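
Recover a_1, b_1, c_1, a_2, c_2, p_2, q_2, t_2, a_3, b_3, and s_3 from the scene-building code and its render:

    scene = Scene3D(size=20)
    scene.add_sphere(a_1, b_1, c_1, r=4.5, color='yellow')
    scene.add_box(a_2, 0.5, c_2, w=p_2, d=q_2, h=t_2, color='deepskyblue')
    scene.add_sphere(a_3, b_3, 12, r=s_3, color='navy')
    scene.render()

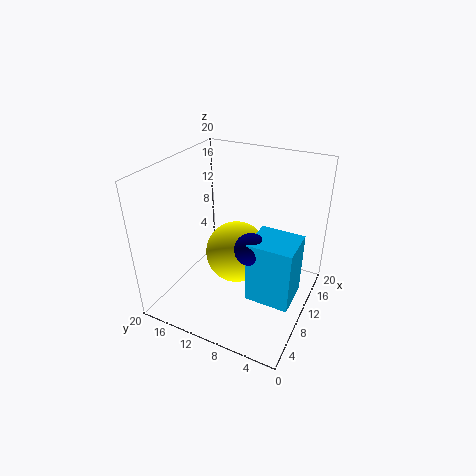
a_1 = 11.5; b_1 = 11; c_1 = 6.5; a_2 = 4; c_2 = 5.5; p_2 = 5; q_2 = 5.5; t_2 = 8; a_3 = 5.5; b_3 = 6; s_3 = 2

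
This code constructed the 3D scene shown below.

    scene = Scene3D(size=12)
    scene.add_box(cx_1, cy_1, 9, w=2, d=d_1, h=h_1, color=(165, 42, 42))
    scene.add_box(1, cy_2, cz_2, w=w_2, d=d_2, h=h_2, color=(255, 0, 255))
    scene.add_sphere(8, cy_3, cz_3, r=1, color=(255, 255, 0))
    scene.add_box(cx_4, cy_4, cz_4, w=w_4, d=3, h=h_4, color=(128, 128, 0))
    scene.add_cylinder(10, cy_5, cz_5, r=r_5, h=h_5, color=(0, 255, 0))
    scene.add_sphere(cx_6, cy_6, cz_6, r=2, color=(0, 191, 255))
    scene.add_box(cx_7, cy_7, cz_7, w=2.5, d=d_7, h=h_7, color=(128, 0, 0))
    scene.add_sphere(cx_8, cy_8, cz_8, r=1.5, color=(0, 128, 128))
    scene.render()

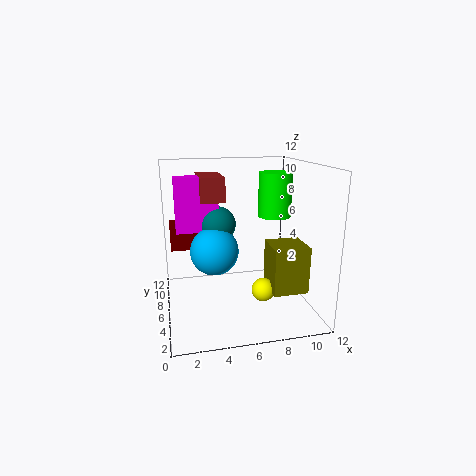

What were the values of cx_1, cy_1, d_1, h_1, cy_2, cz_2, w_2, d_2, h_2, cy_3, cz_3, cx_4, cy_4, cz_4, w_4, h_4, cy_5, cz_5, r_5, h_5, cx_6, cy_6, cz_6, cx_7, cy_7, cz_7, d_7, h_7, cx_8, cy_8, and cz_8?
cx_1 = 3
cy_1 = 6
d_1 = 4
h_1 = 2
cy_2 = 6.5
cz_2 = 6.5
w_2 = 3.5
d_2 = 1.5
h_2 = 4.5
cy_3 = 5
cz_3 = 1.5
cx_4 = 8.5
cy_4 = 3.5
cz_4 = 1.5
w_4 = 3
h_4 = 4
cy_5 = 8.5
cz_5 = 7
r_5 = 1.5
h_5 = 4
cx_6 = 4
cy_6 = 6
cz_6 = 5
cx_7 = 0.5
cy_7 = 8
cz_7 = 4.5
d_7 = 3
h_7 = 2
cx_8 = 4.5
cy_8 = 7
cz_8 = 7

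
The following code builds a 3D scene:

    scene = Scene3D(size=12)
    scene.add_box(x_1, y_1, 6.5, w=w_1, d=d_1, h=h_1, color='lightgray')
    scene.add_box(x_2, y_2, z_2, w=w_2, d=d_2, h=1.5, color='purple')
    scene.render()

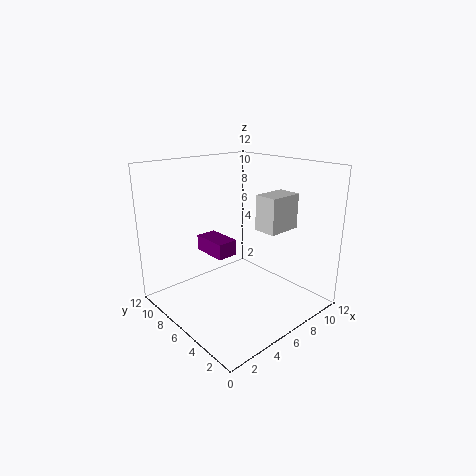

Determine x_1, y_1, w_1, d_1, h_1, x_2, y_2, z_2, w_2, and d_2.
x_1 = 7.5; y_1 = 3.5; w_1 = 3; d_1 = 2; h_1 = 3; x_2 = 6; y_2 = 8.5; z_2 = 3; w_2 = 2; d_2 = 3.5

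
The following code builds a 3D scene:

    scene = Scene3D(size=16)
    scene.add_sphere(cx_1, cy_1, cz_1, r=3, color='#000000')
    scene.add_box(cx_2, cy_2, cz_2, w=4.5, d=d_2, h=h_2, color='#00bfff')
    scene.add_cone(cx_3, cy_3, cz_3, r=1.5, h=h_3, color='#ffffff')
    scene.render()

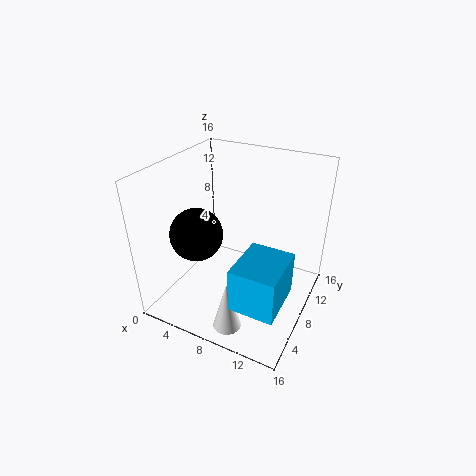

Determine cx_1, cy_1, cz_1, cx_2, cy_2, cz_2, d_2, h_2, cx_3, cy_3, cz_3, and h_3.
cx_1 = 3.5
cy_1 = 6.5
cz_1 = 8
cx_2 = 10.5
cy_2 = 1
cz_2 = 4.5
d_2 = 5.5
h_2 = 4.5
cx_3 = 9.5
cy_3 = 2.5
cz_3 = 0.5
h_3 = 5.5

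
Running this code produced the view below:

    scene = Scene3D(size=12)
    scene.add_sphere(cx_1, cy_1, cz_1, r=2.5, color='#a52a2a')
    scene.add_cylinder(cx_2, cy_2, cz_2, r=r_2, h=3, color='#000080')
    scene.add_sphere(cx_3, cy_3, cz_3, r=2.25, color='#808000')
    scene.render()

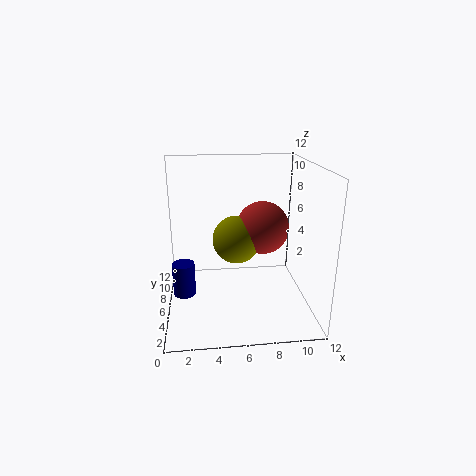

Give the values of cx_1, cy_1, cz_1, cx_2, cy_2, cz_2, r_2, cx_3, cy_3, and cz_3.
cx_1 = 8.75
cy_1 = 9.5
cz_1 = 5.5
cx_2 = 1.25
cy_2 = 7.25
cz_2 = 0.25
r_2 = 1
cx_3 = 6.25
cy_3 = 9.25
cz_3 = 4.5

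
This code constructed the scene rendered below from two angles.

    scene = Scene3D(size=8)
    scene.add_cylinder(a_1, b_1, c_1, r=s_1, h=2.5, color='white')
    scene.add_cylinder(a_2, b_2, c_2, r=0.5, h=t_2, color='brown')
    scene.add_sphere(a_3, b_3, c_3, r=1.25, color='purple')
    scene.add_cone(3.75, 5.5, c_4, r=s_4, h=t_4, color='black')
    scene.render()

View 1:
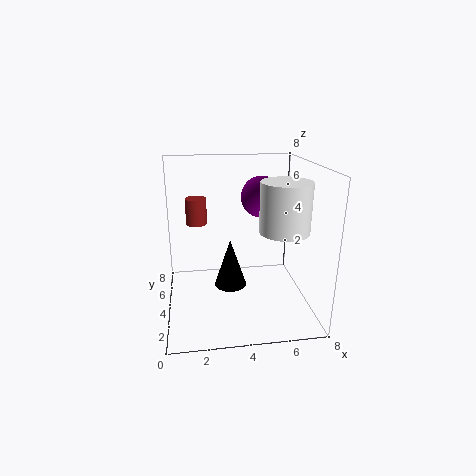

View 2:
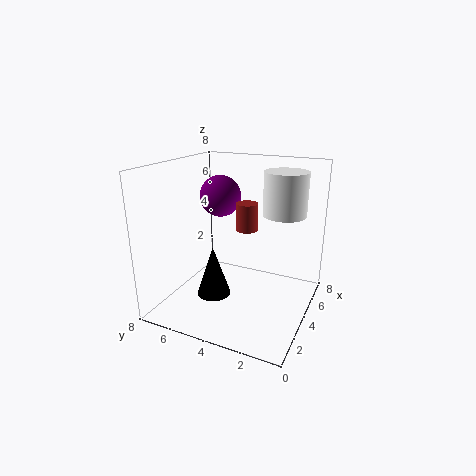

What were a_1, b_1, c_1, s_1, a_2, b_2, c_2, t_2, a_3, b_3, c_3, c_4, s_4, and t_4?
a_1 = 6; b_1 = 2; c_1 = 5; s_1 = 1.25; a_2 = 1.75; b_2 = 2.5; c_2 = 5.5; t_2 = 1.25; a_3 = 5.75; b_3 = 6; c_3 = 5.75; c_4 = 0.25; s_4 = 1; t_4 = 3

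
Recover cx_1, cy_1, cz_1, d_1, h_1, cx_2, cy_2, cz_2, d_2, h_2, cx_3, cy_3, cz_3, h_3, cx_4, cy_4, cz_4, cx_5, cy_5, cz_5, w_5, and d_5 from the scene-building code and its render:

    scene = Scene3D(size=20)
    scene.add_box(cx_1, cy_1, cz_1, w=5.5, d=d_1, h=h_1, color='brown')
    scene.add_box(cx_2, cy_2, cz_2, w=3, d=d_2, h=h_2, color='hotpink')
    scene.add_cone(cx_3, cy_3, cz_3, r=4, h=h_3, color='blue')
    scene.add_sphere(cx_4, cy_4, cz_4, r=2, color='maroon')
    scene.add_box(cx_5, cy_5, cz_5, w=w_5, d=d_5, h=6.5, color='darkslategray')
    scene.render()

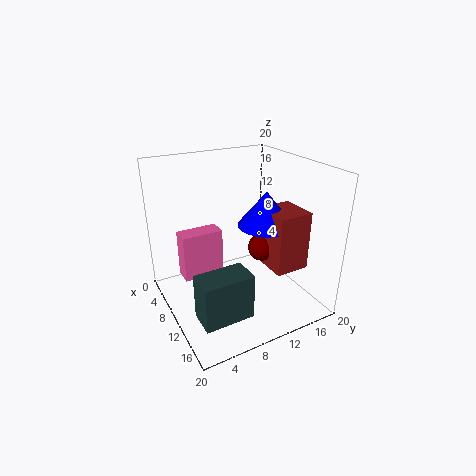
cx_1 = 9
cy_1 = 14
cz_1 = 5
d_1 = 5
h_1 = 8.5
cx_2 = 1
cy_2 = 4
cz_2 = 1
d_2 = 6.5
h_2 = 7.5
cx_3 = 10
cy_3 = 14.5
cz_3 = 11
h_3 = 5
cx_4 = 10
cy_4 = 14
cz_4 = 7.5
cx_5 = 11.5
cy_5 = 2.5
cz_5 = 0.5
w_5 = 4
d_5 = 7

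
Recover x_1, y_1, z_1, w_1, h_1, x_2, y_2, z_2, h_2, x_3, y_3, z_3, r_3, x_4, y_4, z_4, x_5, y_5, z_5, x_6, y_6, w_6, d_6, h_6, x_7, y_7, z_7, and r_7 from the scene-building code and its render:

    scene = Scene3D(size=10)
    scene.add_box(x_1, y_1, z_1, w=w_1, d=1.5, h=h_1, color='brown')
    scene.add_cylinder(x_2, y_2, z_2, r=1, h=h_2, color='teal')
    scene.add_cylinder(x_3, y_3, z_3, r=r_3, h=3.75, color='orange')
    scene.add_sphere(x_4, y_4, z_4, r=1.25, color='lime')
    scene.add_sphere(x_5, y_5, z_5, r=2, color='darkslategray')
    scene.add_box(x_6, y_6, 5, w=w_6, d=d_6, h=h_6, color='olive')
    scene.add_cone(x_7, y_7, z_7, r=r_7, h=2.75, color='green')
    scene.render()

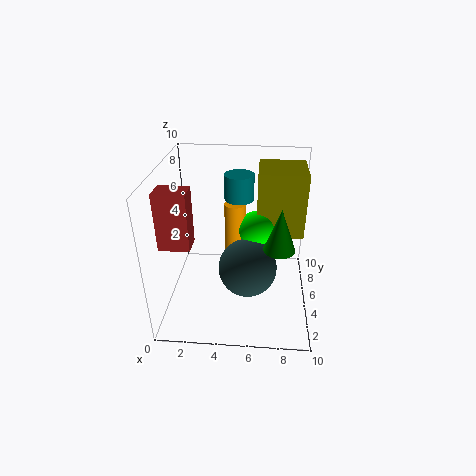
x_1 = 0.25, y_1 = 2.25, z_1 = 5.5, w_1 = 2, h_1 = 3.75, x_2 = 5, y_2 = 6, z_2 = 7.5, h_2 = 1.75, x_3 = 4.75, y_3 = 5.75, z_3 = 3.5, r_3 = 0.75, x_4 = 6.25, y_4 = 5.5, z_4 = 5.5, x_5 = 5.75, y_5 = 4, z_5 = 3.25, x_6 = 6.25, y_6 = 5.25, w_6 = 3.25, d_6 = 3.25, h_6 = 4.5, x_7 = 7.75, y_7 = 3, z_7 = 5.5, r_7 = 1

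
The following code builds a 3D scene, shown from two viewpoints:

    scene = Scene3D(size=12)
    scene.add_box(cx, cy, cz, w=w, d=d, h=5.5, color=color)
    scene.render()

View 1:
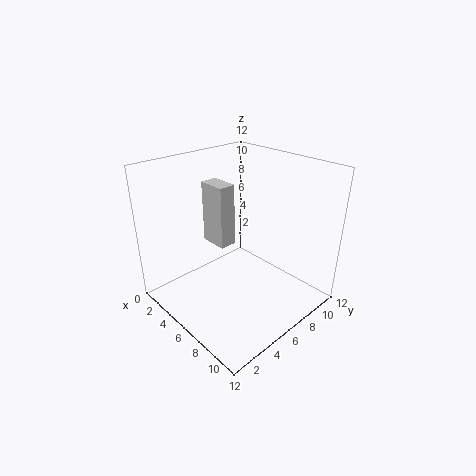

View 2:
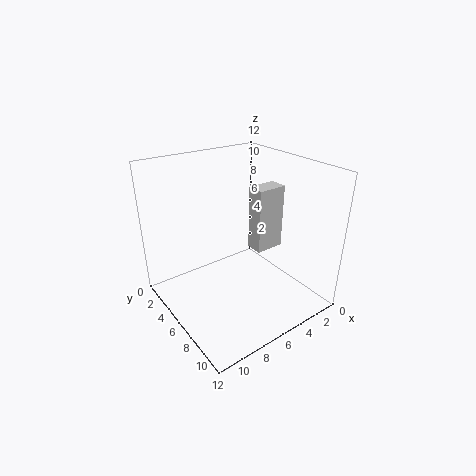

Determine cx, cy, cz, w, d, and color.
cx = 2; cy = 5.5; cz = 4.5; w = 2.5; d = 1.5; color = 'lightgray'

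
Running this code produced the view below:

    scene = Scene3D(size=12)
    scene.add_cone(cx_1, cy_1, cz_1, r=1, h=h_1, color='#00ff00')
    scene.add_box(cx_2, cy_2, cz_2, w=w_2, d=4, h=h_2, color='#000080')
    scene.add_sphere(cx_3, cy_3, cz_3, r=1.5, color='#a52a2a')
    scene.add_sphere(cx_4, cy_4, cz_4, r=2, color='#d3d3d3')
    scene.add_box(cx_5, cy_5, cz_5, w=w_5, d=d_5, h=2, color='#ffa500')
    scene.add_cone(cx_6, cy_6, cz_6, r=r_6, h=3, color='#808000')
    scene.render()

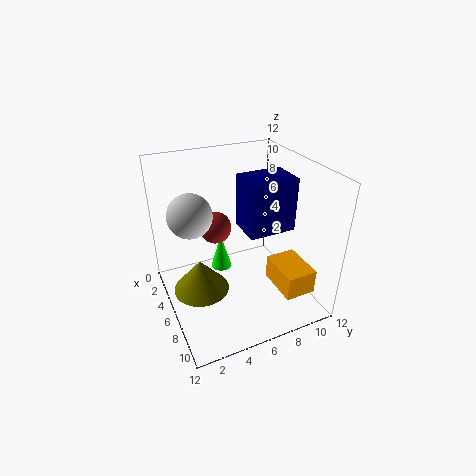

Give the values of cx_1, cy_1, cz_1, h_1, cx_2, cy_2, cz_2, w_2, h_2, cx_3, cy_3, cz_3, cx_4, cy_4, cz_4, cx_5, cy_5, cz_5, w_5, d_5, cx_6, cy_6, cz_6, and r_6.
cx_1 = 2
cy_1 = 6
cz_1 = 0.5
h_1 = 3.5
cx_2 = 4.5
cy_2 = 6.5
cz_2 = 6.5
w_2 = 3
h_2 = 4.5
cx_3 = 2
cy_3 = 5.5
cz_3 = 5
cx_4 = 2.5
cy_4 = 3
cz_4 = 7
cx_5 = 7.5
cy_5 = 8
cz_5 = 2.5
w_5 = 3.5
d_5 = 2.5
cx_6 = 4.5
cy_6 = 3
cz_6 = 0.5
r_6 = 2.5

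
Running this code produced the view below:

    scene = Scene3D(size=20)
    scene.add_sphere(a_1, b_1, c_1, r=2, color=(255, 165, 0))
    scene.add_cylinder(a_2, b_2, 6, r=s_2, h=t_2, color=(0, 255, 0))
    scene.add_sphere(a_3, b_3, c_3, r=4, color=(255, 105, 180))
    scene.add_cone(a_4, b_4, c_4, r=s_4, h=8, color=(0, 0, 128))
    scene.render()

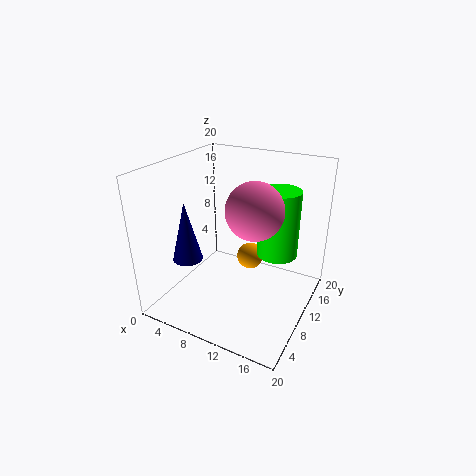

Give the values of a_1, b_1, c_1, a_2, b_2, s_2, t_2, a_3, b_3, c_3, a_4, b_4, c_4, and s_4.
a_1 = 10, b_1 = 14, c_1 = 5, a_2 = 14, b_2 = 15, s_2 = 3, t_2 = 10, a_3 = 12, b_3 = 11, c_3 = 14, a_4 = 5, b_4 = 5, c_4 = 8, s_4 = 2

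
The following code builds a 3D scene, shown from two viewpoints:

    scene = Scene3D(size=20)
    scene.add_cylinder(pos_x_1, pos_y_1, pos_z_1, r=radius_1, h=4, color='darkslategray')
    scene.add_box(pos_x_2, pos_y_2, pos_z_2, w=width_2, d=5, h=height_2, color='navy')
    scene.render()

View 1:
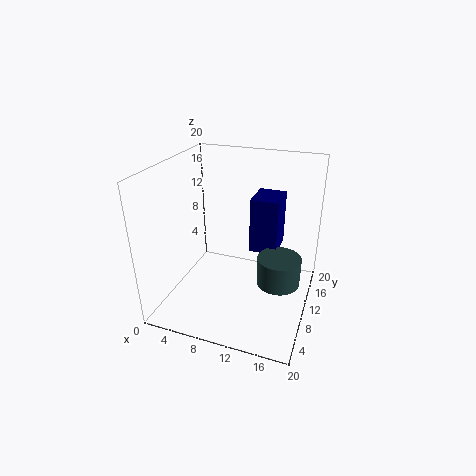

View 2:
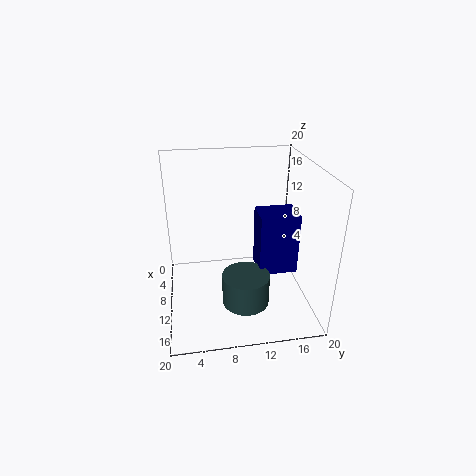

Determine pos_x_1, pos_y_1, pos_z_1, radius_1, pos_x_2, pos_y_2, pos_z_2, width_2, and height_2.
pos_x_1 = 16, pos_y_1 = 10, pos_z_1 = 4, radius_1 = 3, pos_x_2 = 11, pos_y_2 = 12, pos_z_2 = 7, width_2 = 4, height_2 = 8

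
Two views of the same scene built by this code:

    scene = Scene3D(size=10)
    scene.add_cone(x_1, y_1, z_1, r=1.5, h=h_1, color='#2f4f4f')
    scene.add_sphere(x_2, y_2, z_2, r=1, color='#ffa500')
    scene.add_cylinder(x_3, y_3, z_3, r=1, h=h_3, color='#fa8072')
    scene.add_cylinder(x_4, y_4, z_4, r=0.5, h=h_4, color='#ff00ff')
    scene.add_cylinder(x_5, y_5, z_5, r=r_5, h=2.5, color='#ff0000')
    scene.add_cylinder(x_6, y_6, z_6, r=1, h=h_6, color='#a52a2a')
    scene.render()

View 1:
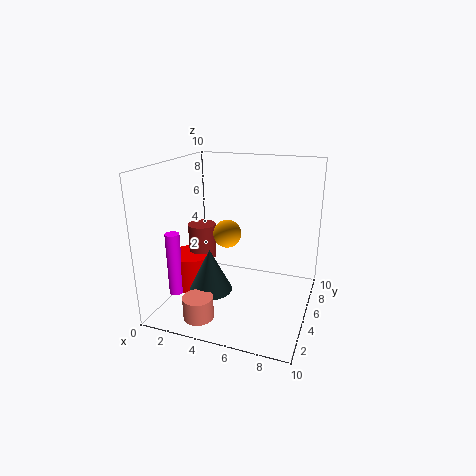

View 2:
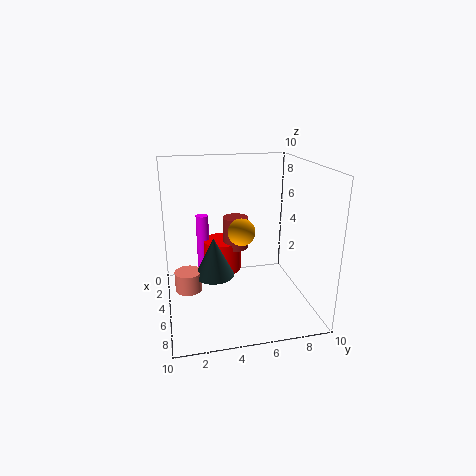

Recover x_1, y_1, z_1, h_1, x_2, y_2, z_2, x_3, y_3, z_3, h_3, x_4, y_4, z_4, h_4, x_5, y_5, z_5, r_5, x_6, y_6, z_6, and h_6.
x_1 = 3.5, y_1 = 3.5, z_1 = 1.5, h_1 = 3, x_2 = 4, y_2 = 5.5, z_2 = 5, x_3 = 3.5, y_3 = 1.5, z_3 = 0.5, h_3 = 1.5, x_4 = 1, y_4 = 3, z_4 = 1, h_4 = 4.5, x_5 = 1.5, y_5 = 4.5, z_5 = 1, r_5 = 1.5, x_6 = 2, y_6 = 5.5, z_6 = 3, h_6 = 2.5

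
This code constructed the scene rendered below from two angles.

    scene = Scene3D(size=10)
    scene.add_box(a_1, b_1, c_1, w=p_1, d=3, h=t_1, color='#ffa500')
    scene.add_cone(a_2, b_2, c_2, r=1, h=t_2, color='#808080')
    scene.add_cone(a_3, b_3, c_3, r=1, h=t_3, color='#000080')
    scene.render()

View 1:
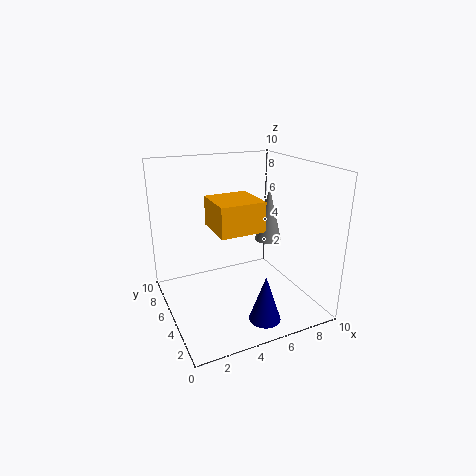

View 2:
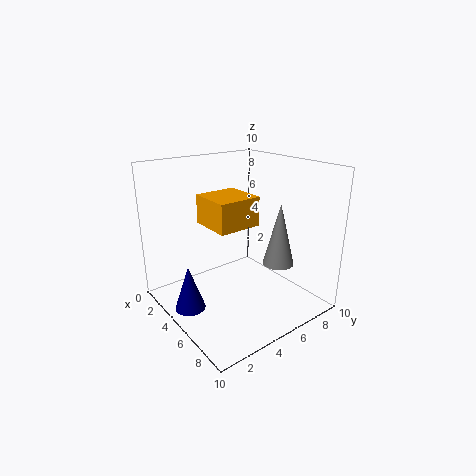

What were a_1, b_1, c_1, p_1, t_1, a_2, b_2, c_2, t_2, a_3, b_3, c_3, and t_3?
a_1 = 3
b_1 = 3
c_1 = 6
p_1 = 3
t_1 = 2
a_2 = 8
b_2 = 6
c_2 = 4
t_2 = 4
a_3 = 5
b_3 = 1
c_3 = 1
t_3 = 3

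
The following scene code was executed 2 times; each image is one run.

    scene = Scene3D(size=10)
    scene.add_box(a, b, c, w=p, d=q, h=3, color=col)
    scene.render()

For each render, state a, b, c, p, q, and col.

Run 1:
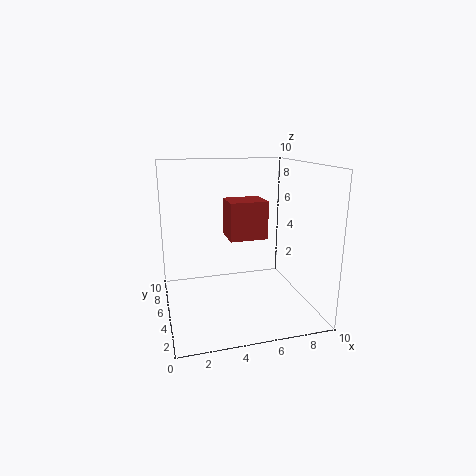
a = 5, b = 7, c = 4, p = 3, q = 2.5, col = 'brown'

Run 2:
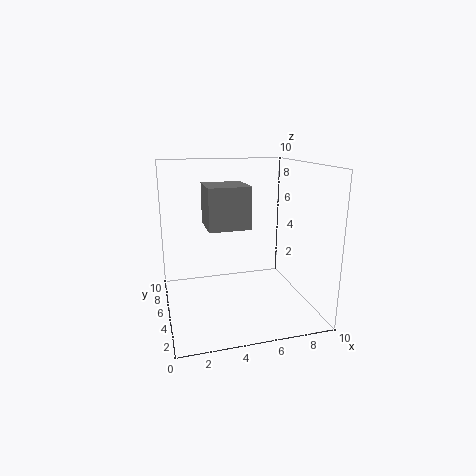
a = 3, b = 5, c = 5.5, p = 3, q = 3, col = 'gray'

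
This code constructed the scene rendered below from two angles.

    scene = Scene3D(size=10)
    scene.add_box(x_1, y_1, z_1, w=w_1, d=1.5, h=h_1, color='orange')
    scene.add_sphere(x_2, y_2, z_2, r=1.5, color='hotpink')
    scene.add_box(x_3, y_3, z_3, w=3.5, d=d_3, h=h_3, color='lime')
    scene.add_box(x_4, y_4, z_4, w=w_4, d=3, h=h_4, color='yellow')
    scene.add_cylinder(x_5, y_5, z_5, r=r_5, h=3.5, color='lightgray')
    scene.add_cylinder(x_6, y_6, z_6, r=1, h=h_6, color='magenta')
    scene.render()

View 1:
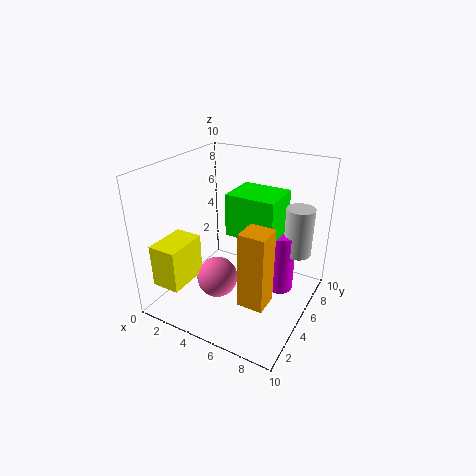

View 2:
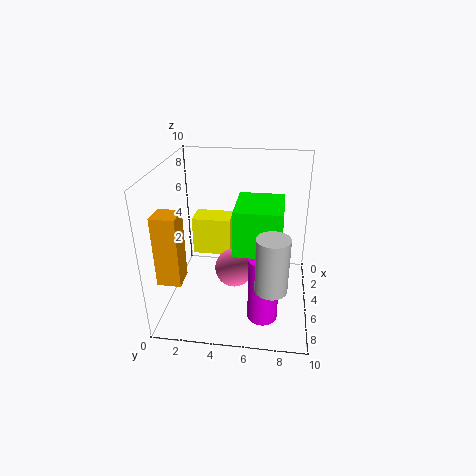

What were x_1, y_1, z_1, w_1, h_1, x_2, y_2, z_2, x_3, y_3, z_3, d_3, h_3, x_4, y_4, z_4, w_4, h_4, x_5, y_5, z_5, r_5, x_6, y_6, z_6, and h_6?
x_1 = 7.5, y_1 = 0.5, z_1 = 3.5, w_1 = 1.5, h_1 = 4.5, x_2 = 3.5, y_2 = 4.5, z_2 = 1.5, x_3 = 4, y_3 = 5, z_3 = 5, d_3 = 3, h_3 = 3, x_4 = 0.5, y_4 = 1, z_4 = 2, w_4 = 2, h_4 = 3, x_5 = 8.5, y_5 = 7.5, z_5 = 3.5, r_5 = 1, x_6 = 7.5, y_6 = 7, z_6 = 0.5, h_6 = 4.5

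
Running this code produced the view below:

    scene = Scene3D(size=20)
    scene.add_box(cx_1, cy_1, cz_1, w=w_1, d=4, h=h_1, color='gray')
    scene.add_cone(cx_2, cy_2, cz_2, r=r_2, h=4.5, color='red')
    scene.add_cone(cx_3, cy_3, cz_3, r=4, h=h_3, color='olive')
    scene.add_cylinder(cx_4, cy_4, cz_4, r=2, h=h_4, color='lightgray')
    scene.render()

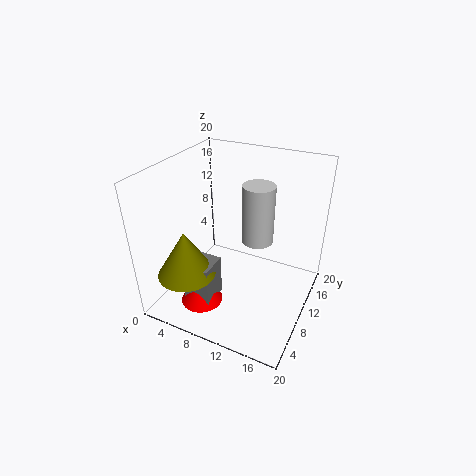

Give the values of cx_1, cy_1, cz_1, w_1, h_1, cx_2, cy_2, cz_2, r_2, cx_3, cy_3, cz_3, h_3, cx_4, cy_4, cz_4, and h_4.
cx_1 = 4; cy_1 = 4.5; cz_1 = 1; w_1 = 4; h_1 = 6; cx_2 = 6; cy_2 = 6; cz_2 = 0.5; r_2 = 3; cx_3 = 4.5; cy_3 = 5; cz_3 = 5.5; h_3 = 6.5; cx_4 = 13.5; cy_4 = 8.5; cz_4 = 11.5; h_4 = 7.5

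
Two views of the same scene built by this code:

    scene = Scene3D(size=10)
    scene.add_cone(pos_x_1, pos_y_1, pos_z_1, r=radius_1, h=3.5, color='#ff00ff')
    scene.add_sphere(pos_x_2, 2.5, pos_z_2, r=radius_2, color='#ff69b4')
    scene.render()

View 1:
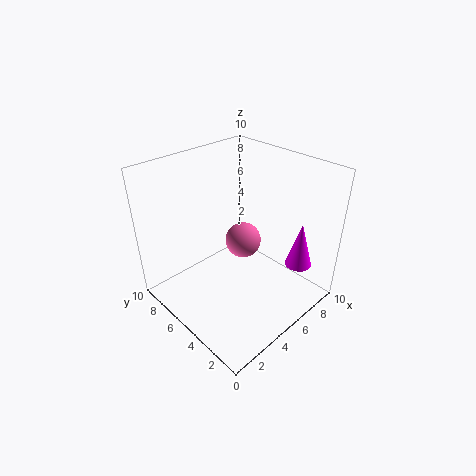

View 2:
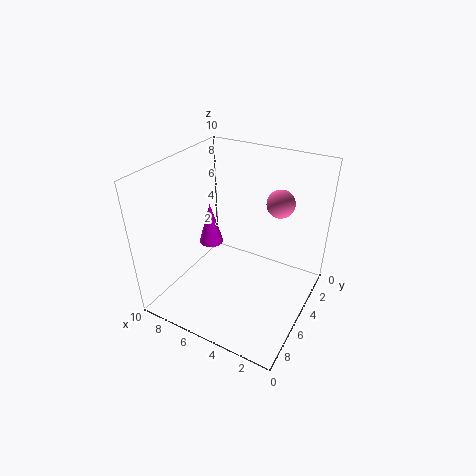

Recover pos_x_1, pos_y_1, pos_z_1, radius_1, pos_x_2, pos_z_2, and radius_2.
pos_x_1 = 9
pos_y_1 = 2.5
pos_z_1 = 2
radius_1 = 1
pos_x_2 = 3
pos_z_2 = 7
radius_2 = 1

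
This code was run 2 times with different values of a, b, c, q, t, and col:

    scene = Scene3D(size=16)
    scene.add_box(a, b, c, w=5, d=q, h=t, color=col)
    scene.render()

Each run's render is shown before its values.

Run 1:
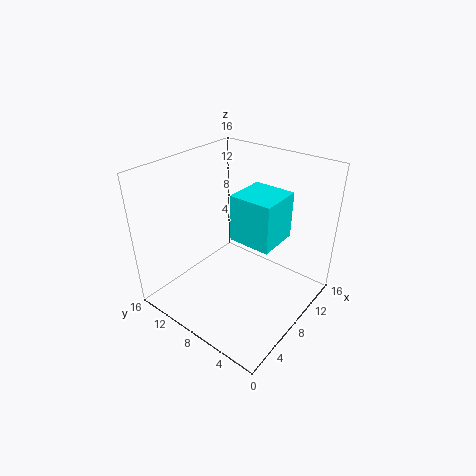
a = 8.5; b = 4.5; c = 7; q = 5; t = 5.5; col = 'cyan'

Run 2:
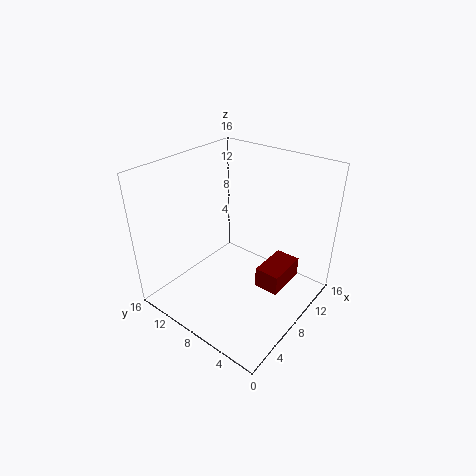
a = 9.5; b = 3.5; c = 1; q = 3; t = 2.5; col = 'maroon'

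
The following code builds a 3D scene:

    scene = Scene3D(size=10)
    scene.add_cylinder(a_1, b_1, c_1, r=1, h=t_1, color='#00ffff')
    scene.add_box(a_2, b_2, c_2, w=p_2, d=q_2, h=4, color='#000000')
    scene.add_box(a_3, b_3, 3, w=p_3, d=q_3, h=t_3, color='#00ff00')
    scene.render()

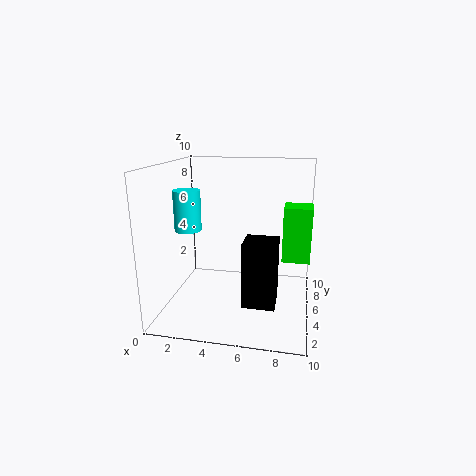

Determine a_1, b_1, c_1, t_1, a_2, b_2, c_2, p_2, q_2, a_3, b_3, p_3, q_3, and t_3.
a_1 = 1, b_1 = 6, c_1 = 5, t_1 = 3, a_2 = 6, b_2 = 1, c_2 = 2, p_2 = 2, q_2 = 2, a_3 = 8, b_3 = 6, p_3 = 2, q_3 = 2, t_3 = 4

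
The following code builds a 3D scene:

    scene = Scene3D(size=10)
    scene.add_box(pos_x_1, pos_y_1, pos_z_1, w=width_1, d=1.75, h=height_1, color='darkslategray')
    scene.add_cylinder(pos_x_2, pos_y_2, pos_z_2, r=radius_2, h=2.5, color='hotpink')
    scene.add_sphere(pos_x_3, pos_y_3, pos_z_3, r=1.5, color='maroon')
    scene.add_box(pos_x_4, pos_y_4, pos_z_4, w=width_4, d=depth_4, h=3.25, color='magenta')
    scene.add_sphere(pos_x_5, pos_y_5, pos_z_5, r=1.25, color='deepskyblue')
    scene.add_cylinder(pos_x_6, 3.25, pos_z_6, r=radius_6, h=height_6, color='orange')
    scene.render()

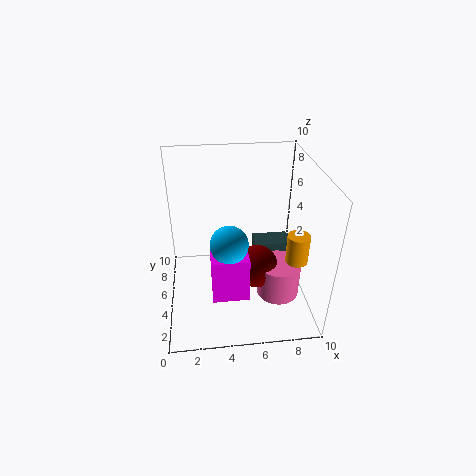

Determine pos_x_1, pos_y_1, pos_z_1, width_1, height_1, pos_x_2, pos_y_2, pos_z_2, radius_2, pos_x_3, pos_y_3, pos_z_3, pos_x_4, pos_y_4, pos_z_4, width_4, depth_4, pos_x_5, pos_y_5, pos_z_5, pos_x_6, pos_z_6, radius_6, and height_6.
pos_x_1 = 6.75
pos_y_1 = 7.5
pos_z_1 = 1
width_1 = 3
height_1 = 1.5
pos_x_2 = 7.75
pos_y_2 = 3.75
pos_z_2 = 1
radius_2 = 1.5
pos_x_3 = 6.25
pos_y_3 = 4.25
pos_z_3 = 3
pos_x_4 = 3
pos_y_4 = 2.5
pos_z_4 = 1.5
width_4 = 2.5
depth_4 = 1.75
pos_x_5 = 4.25
pos_y_5 = 3.5
pos_z_5 = 5.5
pos_x_6 = 8.75
pos_z_6 = 4
radius_6 = 0.75
height_6 = 2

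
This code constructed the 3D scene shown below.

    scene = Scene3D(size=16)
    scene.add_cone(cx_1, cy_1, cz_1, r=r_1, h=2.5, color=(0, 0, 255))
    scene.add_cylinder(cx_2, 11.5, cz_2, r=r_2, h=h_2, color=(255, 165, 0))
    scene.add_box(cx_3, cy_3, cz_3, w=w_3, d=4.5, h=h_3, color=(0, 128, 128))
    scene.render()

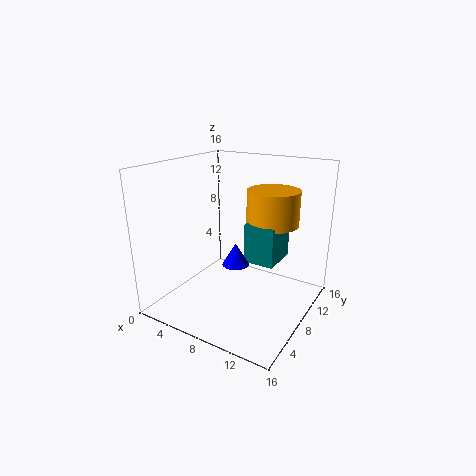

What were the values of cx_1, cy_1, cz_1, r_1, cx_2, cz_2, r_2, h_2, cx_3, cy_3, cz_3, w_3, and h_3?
cx_1 = 8; cy_1 = 7.5; cz_1 = 5; r_1 = 1.5; cx_2 = 10.5; cz_2 = 9; r_2 = 3; h_2 = 4; cx_3 = 8.5; cy_3 = 8.5; cz_3 = 5; w_3 = 3.5; h_3 = 4.5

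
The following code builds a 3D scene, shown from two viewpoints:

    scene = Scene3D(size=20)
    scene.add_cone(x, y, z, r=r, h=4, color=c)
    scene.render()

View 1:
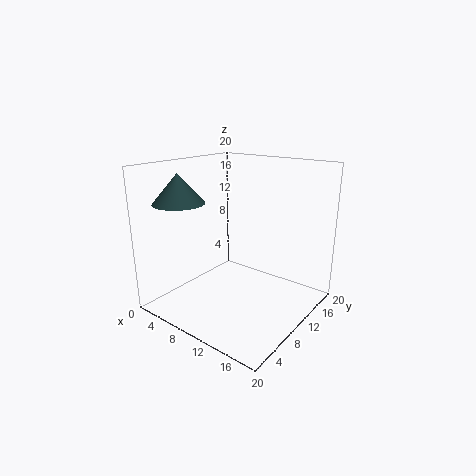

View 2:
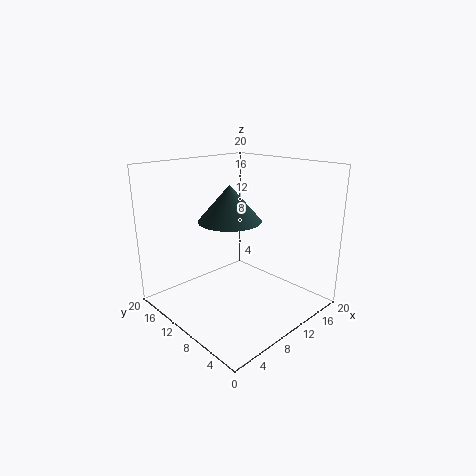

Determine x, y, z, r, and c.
x = 4
y = 5
z = 15
r = 3.5
c = 'darkslategray'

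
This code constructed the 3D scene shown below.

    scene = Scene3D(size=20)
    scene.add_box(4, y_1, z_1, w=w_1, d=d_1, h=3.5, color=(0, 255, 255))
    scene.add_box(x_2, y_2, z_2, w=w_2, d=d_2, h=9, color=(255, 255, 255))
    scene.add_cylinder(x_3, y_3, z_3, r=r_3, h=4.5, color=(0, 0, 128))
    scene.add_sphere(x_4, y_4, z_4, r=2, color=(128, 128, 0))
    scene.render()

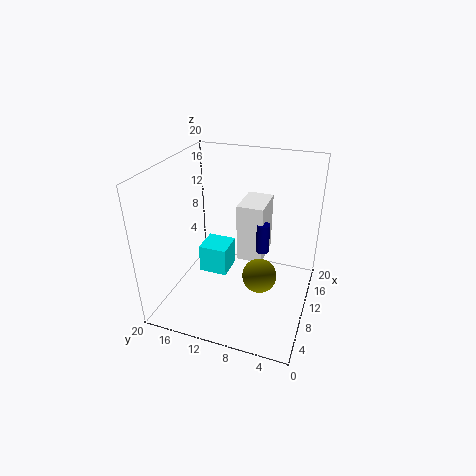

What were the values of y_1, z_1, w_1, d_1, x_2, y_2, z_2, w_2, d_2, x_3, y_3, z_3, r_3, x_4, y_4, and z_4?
y_1 = 9.5
z_1 = 8
w_1 = 3.5
d_1 = 3.5
x_2 = 13.5
y_2 = 7.5
z_2 = 4
w_2 = 6
d_2 = 4
x_3 = 14
y_3 = 7.5
z_3 = 6
r_3 = 1
x_4 = 3.5
y_4 = 5
z_4 = 9.5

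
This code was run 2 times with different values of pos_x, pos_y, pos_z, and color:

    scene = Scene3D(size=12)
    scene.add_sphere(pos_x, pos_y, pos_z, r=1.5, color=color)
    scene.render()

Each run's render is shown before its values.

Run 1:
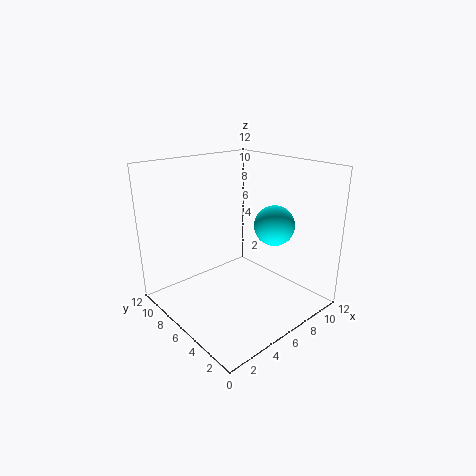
pos_x = 6.5; pos_y = 2.5; pos_z = 8; color = 'cyan'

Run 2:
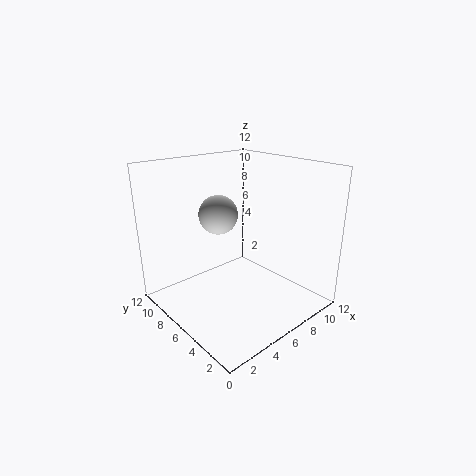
pos_x = 4; pos_y = 6; pos_z = 8.5; color = 'lightgray'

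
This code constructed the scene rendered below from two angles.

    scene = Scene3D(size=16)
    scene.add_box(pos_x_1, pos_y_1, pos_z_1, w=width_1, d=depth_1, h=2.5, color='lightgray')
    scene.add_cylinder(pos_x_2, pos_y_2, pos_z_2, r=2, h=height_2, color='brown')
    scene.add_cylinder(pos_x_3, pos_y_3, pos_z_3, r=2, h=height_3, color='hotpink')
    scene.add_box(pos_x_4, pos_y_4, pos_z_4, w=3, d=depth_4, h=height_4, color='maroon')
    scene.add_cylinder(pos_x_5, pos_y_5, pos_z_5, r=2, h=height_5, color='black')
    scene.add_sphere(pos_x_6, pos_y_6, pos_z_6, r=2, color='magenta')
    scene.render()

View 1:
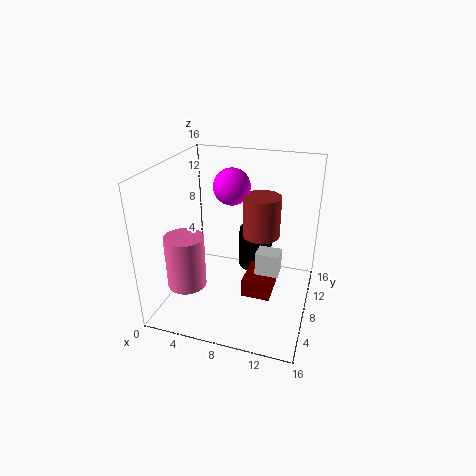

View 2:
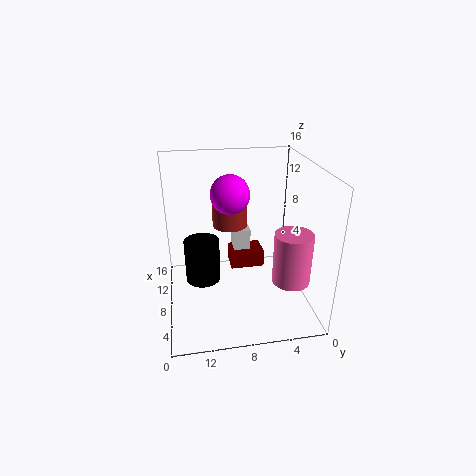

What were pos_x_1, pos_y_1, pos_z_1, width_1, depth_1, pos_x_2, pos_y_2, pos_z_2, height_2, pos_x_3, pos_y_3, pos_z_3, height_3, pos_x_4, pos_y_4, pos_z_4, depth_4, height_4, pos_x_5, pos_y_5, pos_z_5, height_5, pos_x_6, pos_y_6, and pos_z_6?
pos_x_1 = 10.5; pos_y_1 = 6; pos_z_1 = 5; width_1 = 2.5; depth_1 = 2; pos_x_2 = 10.5; pos_y_2 = 8.5; pos_z_2 = 8.5; height_2 = 4.5; pos_x_3 = 4; pos_y_3 = 3; pos_z_3 = 4.5; height_3 = 5.5; pos_x_4 = 9.5; pos_y_4 = 4.5; pos_z_4 = 3; depth_4 = 4; height_4 = 2; pos_x_5 = 9; pos_y_5 = 12; pos_z_5 = 2.5; height_5 = 5; pos_x_6 = 7; pos_y_6 = 9; pos_z_6 = 13.5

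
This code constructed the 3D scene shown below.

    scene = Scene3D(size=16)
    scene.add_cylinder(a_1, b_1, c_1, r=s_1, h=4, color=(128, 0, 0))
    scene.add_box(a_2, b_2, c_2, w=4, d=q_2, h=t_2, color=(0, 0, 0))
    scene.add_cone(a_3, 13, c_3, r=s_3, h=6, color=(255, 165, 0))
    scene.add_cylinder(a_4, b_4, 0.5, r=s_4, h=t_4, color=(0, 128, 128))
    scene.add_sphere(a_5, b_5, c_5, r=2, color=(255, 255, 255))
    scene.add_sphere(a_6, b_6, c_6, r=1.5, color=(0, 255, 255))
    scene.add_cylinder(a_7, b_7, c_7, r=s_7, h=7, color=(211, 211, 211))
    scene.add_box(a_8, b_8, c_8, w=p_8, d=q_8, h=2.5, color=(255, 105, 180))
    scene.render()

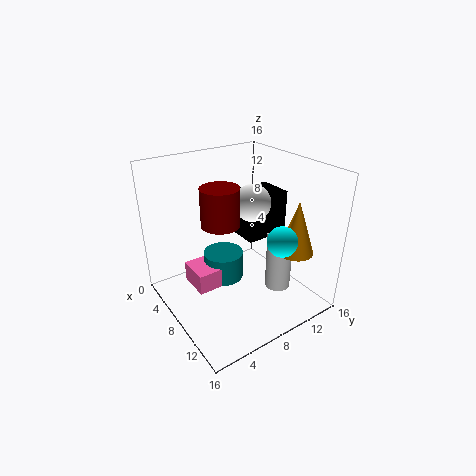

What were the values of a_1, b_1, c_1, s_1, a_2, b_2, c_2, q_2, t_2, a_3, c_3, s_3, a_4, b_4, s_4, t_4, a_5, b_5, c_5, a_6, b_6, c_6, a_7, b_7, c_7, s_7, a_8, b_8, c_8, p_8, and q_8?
a_1 = 8.5
b_1 = 5.5
c_1 = 10.5
s_1 = 2
a_2 = 5
b_2 = 9
c_2 = 7.5
q_2 = 5
t_2 = 5
a_3 = 12
c_3 = 6.5
s_3 = 2
a_4 = 4
b_4 = 8.5
s_4 = 2.5
t_4 = 3.5
a_5 = 8.5
b_5 = 9.5
c_5 = 12
a_6 = 14
b_6 = 9
c_6 = 10
a_7 = 10
b_7 = 12.5
c_7 = 1
s_7 = 1.5
a_8 = 2
b_8 = 4
c_8 = 0.5
p_8 = 4
q_8 = 5.5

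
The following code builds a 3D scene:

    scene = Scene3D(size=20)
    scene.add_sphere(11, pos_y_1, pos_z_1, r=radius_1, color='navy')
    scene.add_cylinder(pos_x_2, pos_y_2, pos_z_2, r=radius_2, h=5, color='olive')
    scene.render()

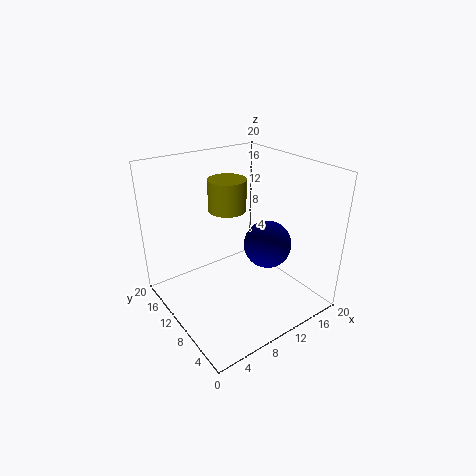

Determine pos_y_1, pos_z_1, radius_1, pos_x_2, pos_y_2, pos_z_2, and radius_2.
pos_y_1 = 5, pos_z_1 = 11, radius_1 = 3, pos_x_2 = 13, pos_y_2 = 17, pos_z_2 = 11, radius_2 = 3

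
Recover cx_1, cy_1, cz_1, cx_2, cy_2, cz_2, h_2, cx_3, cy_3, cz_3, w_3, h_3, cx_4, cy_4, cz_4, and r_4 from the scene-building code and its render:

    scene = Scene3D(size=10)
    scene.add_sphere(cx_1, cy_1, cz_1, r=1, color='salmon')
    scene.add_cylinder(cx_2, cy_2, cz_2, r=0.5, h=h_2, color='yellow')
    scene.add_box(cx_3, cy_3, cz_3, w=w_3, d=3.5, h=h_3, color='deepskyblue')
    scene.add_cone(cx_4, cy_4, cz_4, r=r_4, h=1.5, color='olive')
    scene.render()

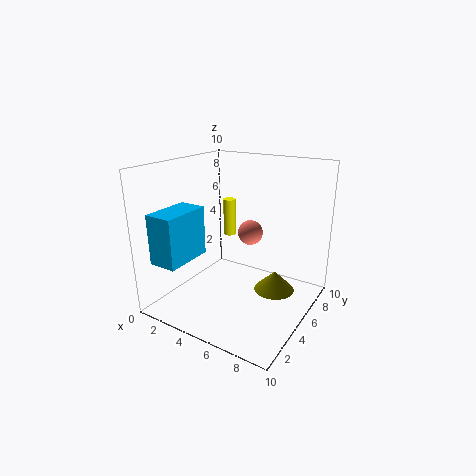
cx_1 = 4; cy_1 = 8.5; cz_1 = 4; cx_2 = 2; cy_2 = 8.5; cz_2 = 3.5; h_2 = 3; cx_3 = 0.5; cy_3 = 1; cz_3 = 3.5; w_3 = 2; h_3 = 3.5; cx_4 = 7; cy_4 = 7; cz_4 = 0.5; r_4 = 1.5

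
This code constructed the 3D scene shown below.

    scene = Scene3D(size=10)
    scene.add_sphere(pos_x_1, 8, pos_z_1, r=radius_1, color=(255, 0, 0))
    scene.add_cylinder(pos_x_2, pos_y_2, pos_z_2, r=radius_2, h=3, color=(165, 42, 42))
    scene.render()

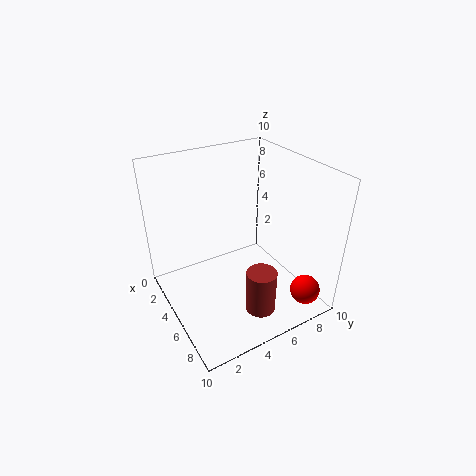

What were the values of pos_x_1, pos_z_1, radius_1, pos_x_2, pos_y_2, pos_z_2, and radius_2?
pos_x_1 = 9
pos_z_1 = 2
radius_1 = 1
pos_x_2 = 8
pos_y_2 = 5
pos_z_2 = 1
radius_2 = 1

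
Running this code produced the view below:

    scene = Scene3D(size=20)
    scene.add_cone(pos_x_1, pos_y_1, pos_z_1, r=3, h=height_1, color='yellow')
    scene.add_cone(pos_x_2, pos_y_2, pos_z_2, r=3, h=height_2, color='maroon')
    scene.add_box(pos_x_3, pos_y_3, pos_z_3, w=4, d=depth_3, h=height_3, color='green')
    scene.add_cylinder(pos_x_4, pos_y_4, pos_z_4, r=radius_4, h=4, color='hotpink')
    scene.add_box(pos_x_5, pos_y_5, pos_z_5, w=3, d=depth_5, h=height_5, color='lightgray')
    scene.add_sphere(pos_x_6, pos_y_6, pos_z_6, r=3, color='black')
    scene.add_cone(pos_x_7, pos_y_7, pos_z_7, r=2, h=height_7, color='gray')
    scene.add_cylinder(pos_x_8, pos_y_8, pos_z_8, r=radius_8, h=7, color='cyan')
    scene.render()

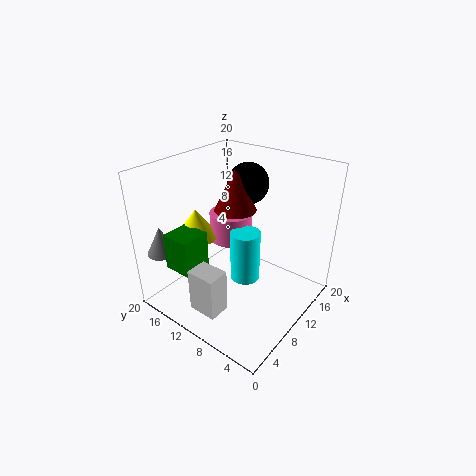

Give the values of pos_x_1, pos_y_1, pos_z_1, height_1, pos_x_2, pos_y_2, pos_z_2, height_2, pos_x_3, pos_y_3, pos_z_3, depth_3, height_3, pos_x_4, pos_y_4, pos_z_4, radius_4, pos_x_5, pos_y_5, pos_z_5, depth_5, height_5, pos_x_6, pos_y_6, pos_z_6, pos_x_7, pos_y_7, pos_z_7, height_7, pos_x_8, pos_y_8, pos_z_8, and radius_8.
pos_x_1 = 7, pos_y_1 = 15, pos_z_1 = 10, height_1 = 4, pos_x_2 = 12, pos_y_2 = 12, pos_z_2 = 13, height_2 = 6, pos_x_3 = 2, pos_y_3 = 12, pos_z_3 = 7, depth_3 = 4, height_3 = 5, pos_x_4 = 11, pos_y_4 = 12, pos_z_4 = 9, radius_4 = 3, pos_x_5 = 2, pos_y_5 = 8, pos_z_5 = 2, depth_5 = 4, height_5 = 6, pos_x_6 = 15, pos_y_6 = 12, pos_z_6 = 16, pos_x_7 = 3, pos_y_7 = 18, pos_z_7 = 8, height_7 = 4, pos_x_8 = 9, pos_y_8 = 8, pos_z_8 = 5, radius_8 = 2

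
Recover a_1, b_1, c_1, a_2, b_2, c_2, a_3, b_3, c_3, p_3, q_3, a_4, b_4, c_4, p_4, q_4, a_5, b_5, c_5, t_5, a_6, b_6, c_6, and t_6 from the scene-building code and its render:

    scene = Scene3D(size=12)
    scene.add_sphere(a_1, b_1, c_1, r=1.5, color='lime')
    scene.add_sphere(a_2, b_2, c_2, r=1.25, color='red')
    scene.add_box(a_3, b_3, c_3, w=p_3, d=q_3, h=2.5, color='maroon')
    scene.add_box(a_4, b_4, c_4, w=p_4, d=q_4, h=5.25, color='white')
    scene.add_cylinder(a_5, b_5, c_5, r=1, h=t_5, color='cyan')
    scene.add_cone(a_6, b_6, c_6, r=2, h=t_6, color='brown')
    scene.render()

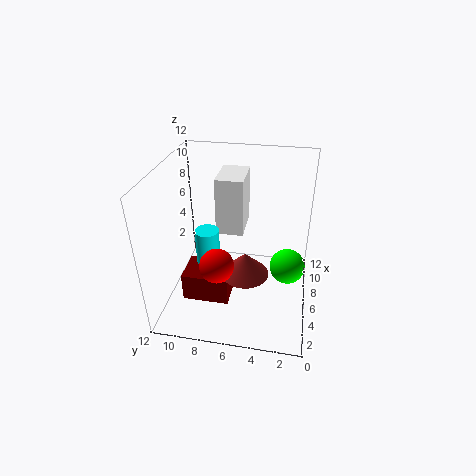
a_1 = 6.5; b_1 = 1.75; c_1 = 3.25; a_2 = 1.75; b_2 = 6.75; c_2 = 6.25; a_3 = 3.75; b_3 = 6.5; c_3 = 0.5; p_3 = 3; q_3 = 4; a_4 = 8.25; b_4 = 6; c_4 = 4.75; p_4 = 3.75; q_4 = 2.5; a_5 = 5.5; b_5 = 8.5; c_5 = 3.75; t_5 = 3; a_6 = 5.25; b_6 = 5.25; c_6 = 3; t_6 = 2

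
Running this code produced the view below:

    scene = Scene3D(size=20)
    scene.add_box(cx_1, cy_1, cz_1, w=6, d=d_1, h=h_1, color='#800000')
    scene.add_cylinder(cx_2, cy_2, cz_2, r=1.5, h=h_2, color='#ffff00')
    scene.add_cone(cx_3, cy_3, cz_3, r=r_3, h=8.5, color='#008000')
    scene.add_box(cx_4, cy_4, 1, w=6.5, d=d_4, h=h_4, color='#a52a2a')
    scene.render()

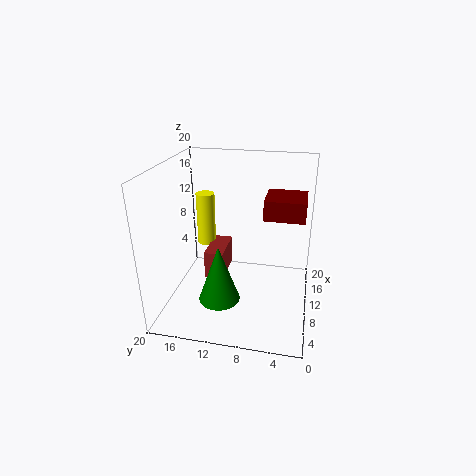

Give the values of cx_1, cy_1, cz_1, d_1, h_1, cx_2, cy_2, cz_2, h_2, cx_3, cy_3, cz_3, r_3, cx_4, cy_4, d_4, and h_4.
cx_1 = 13
cy_1 = 1
cz_1 = 11.5
d_1 = 6
h_1 = 3
cx_2 = 17.5
cy_2 = 17
cz_2 = 5
h_2 = 8.5
cx_3 = 8.5
cy_3 = 12.5
cz_3 = 0.5
r_3 = 3
cx_4 = 12.5
cy_4 = 13
d_4 = 3
h_4 = 4.5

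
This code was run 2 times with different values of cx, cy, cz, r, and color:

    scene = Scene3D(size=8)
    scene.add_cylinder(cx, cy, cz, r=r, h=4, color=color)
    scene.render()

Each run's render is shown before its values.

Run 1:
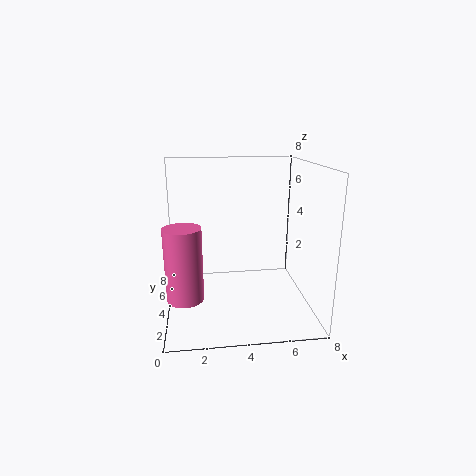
cx = 1
cy = 3
cz = 1
r = 1
color = 'hotpink'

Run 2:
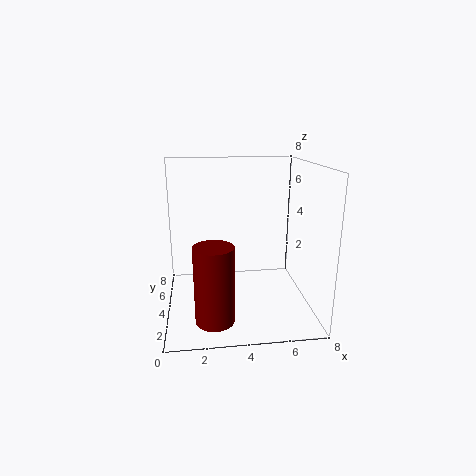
cx = 2.5
cy = 1.5
cz = 0.5
r = 1
color = 'maroon'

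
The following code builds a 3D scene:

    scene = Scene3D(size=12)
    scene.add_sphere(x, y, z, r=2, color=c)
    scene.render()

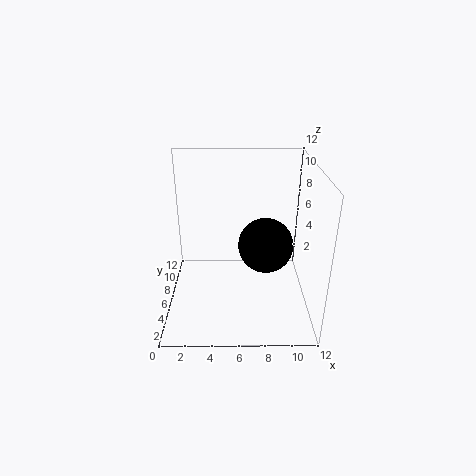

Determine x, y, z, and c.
x = 8, y = 3, z = 7, c = 'black'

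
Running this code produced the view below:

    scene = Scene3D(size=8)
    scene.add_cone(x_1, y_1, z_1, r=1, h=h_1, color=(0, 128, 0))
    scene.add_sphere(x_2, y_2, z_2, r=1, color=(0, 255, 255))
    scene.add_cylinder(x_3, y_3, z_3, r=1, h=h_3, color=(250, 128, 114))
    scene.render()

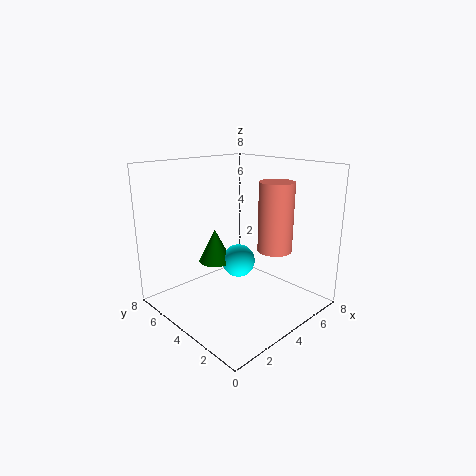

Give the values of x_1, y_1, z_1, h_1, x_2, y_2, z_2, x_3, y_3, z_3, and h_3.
x_1 = 4; y_1 = 6; z_1 = 2; h_1 = 2; x_2 = 5; y_2 = 5; z_2 = 2; x_3 = 6; y_3 = 3; z_3 = 3; h_3 = 4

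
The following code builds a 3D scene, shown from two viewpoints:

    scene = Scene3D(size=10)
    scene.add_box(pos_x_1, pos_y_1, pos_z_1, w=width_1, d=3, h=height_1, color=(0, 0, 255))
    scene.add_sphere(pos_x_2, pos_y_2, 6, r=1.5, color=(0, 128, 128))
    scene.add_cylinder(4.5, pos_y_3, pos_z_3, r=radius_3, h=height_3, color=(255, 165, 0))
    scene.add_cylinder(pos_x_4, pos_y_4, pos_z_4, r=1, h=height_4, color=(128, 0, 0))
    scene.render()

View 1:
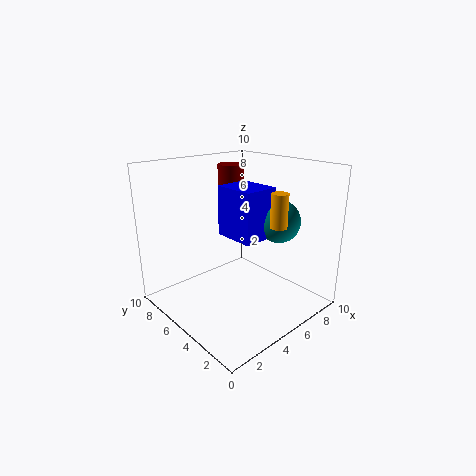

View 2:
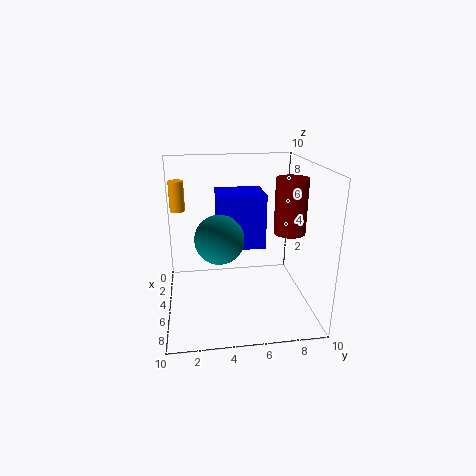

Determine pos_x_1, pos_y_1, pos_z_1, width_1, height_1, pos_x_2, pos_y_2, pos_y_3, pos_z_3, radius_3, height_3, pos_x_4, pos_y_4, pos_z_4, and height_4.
pos_x_1 = 4.5, pos_y_1 = 3.5, pos_z_1 = 5, width_1 = 2.5, height_1 = 3.5, pos_x_2 = 7.5, pos_y_2 = 3.5, pos_y_3 = 1, pos_z_3 = 7, radius_3 = 0.5, height_3 = 2, pos_x_4 = 7, pos_y_4 = 8, pos_z_4 = 6, height_4 = 3.5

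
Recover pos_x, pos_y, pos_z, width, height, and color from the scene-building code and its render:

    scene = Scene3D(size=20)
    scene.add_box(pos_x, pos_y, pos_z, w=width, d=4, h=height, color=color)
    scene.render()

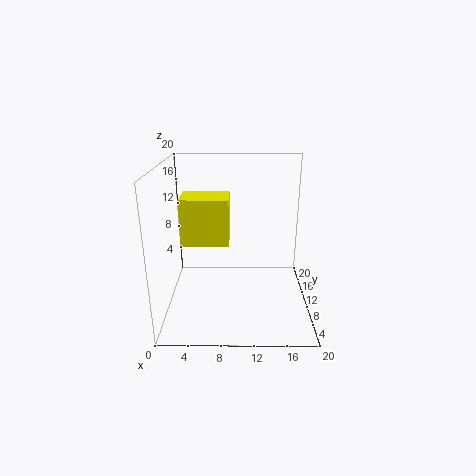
pos_x = 3.5; pos_y = 2.5; pos_z = 12; width = 5.5; height = 5.5; color = 'yellow'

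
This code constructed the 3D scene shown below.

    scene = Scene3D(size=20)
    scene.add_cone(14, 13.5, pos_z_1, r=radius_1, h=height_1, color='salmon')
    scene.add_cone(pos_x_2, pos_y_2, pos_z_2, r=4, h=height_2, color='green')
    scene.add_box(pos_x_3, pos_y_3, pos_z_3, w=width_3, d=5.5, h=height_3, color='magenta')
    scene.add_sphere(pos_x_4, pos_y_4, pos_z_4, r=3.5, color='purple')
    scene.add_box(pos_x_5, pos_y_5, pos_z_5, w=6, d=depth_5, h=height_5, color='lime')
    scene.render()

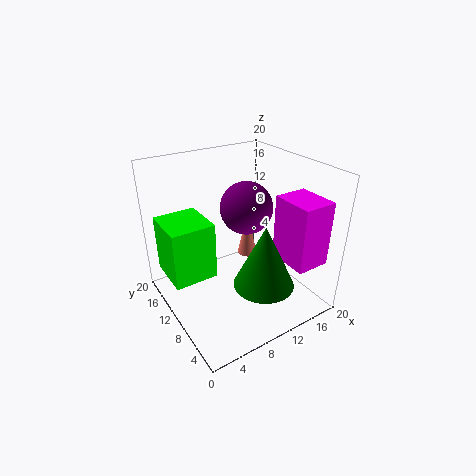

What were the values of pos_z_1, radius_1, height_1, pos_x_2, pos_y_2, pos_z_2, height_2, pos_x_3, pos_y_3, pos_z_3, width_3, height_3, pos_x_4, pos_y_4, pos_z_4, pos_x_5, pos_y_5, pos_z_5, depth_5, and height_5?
pos_z_1 = 4.5, radius_1 = 1.5, height_1 = 7, pos_x_2 = 10.5, pos_y_2 = 4.5, pos_z_2 = 5.5, height_2 = 8.5, pos_x_3 = 13, pos_y_3 = 0.5, pos_z_3 = 8.5, width_3 = 4.5, height_3 = 8.5, pos_x_4 = 11, pos_y_4 = 9.5, pos_z_4 = 14.5, pos_x_5 = 0.5, pos_y_5 = 10, pos_z_5 = 5, depth_5 = 6.5, height_5 = 8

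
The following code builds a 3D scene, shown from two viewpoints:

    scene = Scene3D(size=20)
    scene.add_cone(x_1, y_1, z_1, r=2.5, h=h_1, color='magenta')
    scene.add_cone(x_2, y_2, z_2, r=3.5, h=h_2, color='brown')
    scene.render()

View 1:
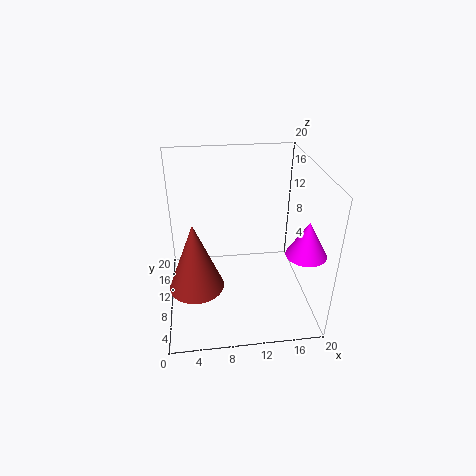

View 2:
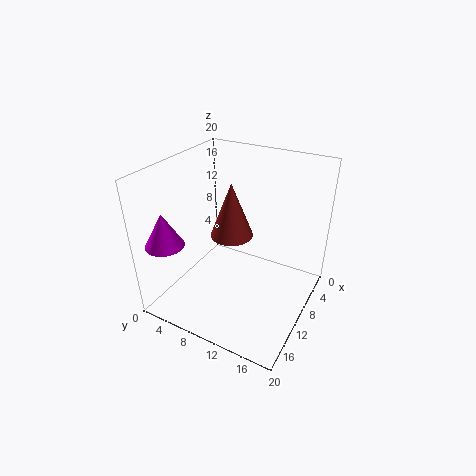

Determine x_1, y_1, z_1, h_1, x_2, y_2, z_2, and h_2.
x_1 = 17.5, y_1 = 3.5, z_1 = 11, h_1 = 4.5, x_2 = 4, y_2 = 5.5, z_2 = 6, h_2 = 9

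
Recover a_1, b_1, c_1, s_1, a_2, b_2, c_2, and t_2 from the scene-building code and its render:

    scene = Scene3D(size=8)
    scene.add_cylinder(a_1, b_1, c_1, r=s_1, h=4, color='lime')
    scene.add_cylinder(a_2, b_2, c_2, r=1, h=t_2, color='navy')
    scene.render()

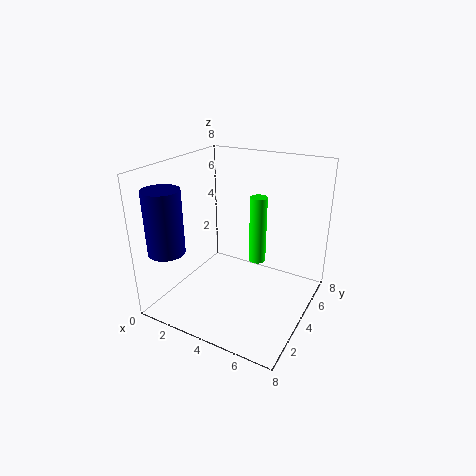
a_1 = 4.5
b_1 = 5.5
c_1 = 2
s_1 = 0.5
a_2 = 1
b_2 = 1.5
c_2 = 3.5
t_2 = 3.5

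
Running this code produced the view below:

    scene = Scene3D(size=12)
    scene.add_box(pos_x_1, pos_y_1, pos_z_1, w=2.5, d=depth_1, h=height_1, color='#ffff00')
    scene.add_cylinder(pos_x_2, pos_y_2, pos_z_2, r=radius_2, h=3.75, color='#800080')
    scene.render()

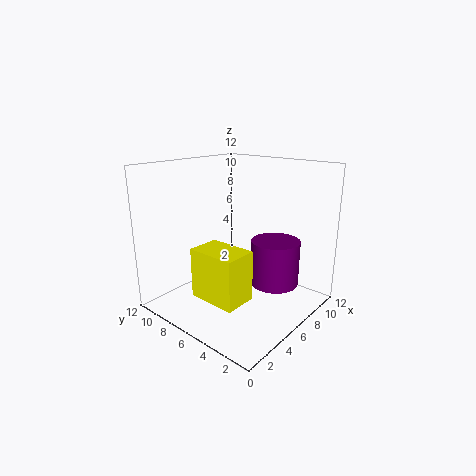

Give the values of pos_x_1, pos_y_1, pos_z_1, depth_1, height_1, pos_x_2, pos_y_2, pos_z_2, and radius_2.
pos_x_1 = 1
pos_y_1 = 2.5
pos_z_1 = 2.75
depth_1 = 3.75
height_1 = 3.75
pos_x_2 = 7.5
pos_y_2 = 3.25
pos_z_2 = 2.25
radius_2 = 2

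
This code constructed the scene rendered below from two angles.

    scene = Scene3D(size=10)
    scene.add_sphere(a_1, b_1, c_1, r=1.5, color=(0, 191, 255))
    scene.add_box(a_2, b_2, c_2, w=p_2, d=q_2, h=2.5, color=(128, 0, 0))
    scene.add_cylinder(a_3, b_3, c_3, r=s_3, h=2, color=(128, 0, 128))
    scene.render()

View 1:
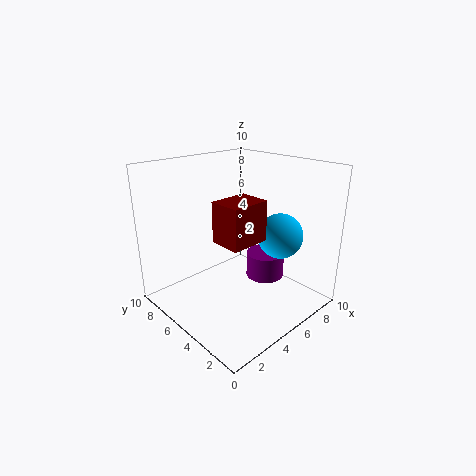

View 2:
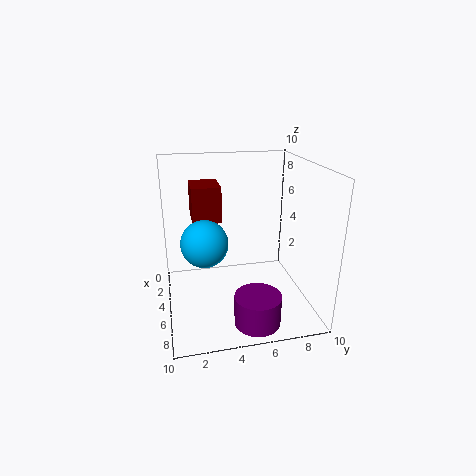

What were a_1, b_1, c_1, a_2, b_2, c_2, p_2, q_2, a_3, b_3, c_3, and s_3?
a_1 = 6.5
b_1 = 2.5
c_1 = 5.5
a_2 = 2
b_2 = 2
c_2 = 6
p_2 = 2.5
q_2 = 2
a_3 = 8.5
b_3 = 5.5
c_3 = 0.5
s_3 = 1.5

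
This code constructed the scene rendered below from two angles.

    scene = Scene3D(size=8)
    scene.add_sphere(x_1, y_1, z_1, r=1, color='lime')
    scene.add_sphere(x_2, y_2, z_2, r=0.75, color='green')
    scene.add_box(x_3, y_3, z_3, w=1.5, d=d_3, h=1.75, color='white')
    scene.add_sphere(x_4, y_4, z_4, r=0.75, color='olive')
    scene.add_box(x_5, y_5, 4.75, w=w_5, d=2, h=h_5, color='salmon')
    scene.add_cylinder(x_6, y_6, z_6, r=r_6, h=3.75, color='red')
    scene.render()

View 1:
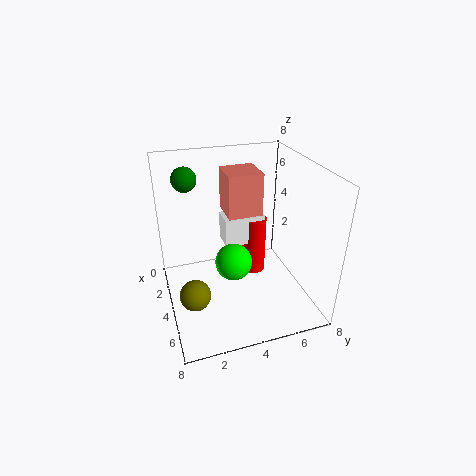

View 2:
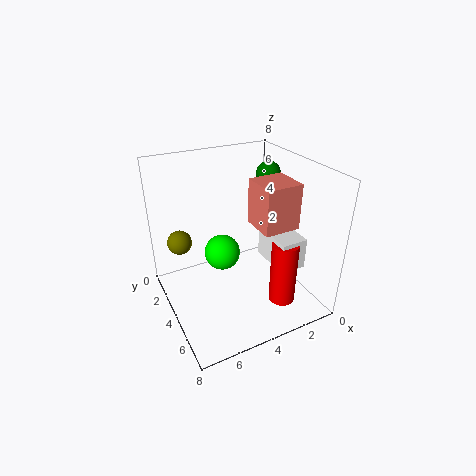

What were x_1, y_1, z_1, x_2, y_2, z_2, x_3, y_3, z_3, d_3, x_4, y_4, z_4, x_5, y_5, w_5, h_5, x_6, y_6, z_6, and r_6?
x_1 = 4.75; y_1 = 3.5; z_1 = 3; x_2 = 0.75; y_2 = 1.75; z_2 = 6.5; x_3 = 1; y_3 = 3.75; z_3 = 2.5; d_3 = 2.5; x_4 = 6.5; y_4 = 1; z_4 = 2.75; x_5 = 1.25; y_5 = 3.75; w_5 = 2; h_5 = 2.5; x_6 = 2; y_6 = 5.75; z_6 = 0.25; r_6 = 0.75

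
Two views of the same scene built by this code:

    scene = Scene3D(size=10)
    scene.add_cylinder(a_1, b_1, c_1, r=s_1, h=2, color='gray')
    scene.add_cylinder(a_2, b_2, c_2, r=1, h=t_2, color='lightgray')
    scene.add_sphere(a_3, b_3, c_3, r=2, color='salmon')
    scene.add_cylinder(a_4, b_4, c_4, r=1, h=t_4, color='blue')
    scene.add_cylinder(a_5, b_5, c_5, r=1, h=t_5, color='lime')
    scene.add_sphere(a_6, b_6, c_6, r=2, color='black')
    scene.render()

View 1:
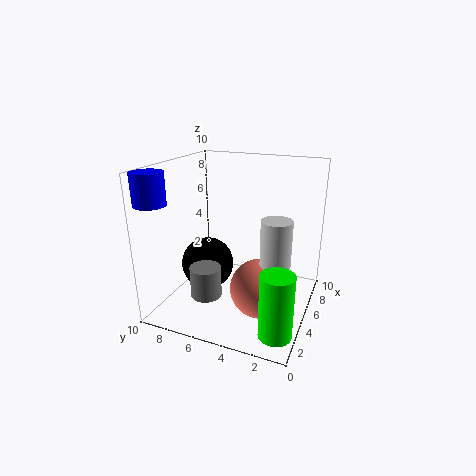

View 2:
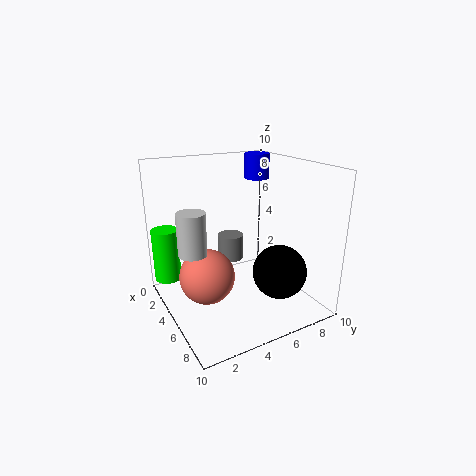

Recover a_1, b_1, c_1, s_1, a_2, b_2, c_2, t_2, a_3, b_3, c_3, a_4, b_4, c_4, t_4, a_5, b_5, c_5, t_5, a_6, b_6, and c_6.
a_1 = 2, b_1 = 6, c_1 = 2, s_1 = 1, a_2 = 4, b_2 = 2, c_2 = 4, t_2 = 3, a_3 = 4, b_3 = 3, c_3 = 2, a_4 = 1, b_4 = 9, c_4 = 8, t_4 = 2, a_5 = 1, b_5 = 1, c_5 = 1, t_5 = 4, a_6 = 6, b_6 = 8, c_6 = 2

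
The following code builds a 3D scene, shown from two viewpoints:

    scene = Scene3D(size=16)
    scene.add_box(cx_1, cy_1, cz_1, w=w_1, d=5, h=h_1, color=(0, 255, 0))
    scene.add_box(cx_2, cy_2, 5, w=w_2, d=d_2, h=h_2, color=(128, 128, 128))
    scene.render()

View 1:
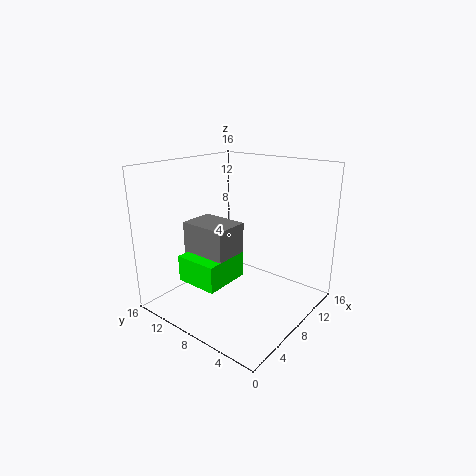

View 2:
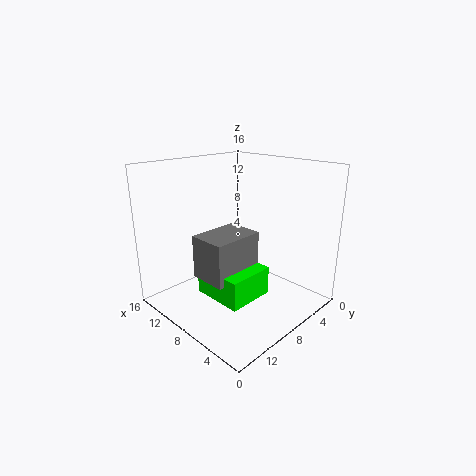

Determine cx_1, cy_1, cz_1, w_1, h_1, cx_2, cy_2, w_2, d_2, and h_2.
cx_1 = 3.5
cy_1 = 8
cz_1 = 3
w_1 = 5.5
h_1 = 3
cx_2 = 5
cy_2 = 8
w_2 = 4
d_2 = 5.5
h_2 = 4.5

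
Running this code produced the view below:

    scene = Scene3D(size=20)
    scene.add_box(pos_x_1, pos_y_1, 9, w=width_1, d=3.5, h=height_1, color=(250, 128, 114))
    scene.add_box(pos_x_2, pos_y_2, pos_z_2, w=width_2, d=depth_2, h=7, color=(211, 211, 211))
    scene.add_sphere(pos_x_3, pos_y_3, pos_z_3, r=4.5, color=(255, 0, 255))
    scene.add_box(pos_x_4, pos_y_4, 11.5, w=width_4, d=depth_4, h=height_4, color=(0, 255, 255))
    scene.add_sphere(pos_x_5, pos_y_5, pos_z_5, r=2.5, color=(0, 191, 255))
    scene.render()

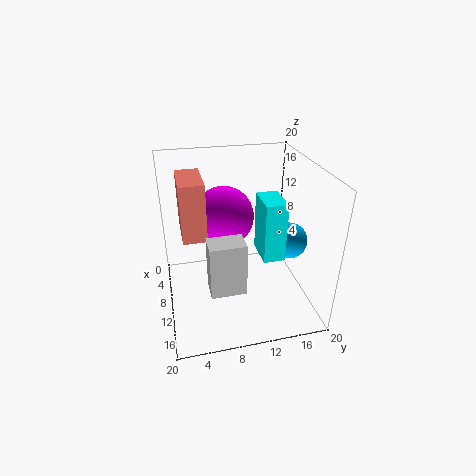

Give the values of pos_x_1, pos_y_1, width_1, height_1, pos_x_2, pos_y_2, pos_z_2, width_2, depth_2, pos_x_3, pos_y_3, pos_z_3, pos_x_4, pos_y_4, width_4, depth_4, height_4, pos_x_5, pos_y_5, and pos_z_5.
pos_x_1 = 1.5; pos_y_1 = 2.5; width_1 = 7; height_1 = 8.5; pos_x_2 = 14; pos_y_2 = 5; pos_z_2 = 6; width_2 = 3; depth_2 = 4.5; pos_x_3 = 5; pos_y_3 = 9; pos_z_3 = 11; pos_x_4 = 14.5; pos_y_4 = 11; width_4 = 4; depth_4 = 2.5; height_4 = 7; pos_x_5 = 11.5; pos_y_5 = 17; pos_z_5 = 9.5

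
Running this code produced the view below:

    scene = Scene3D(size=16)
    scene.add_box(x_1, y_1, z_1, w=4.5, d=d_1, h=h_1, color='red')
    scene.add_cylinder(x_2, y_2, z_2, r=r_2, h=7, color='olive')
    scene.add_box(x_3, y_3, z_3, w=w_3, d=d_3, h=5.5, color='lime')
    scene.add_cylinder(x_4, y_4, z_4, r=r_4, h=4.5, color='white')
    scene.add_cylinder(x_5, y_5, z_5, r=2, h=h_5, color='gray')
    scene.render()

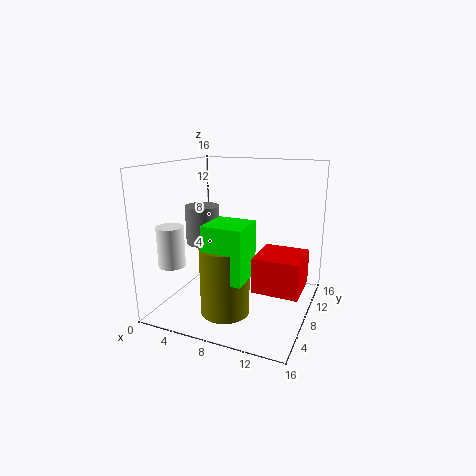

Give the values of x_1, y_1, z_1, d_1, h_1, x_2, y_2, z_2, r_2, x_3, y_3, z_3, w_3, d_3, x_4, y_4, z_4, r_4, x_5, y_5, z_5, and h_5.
x_1 = 11.5, y_1 = 3, z_1 = 4.5, d_1 = 4.5, h_1 = 3.5, x_2 = 8.5, y_2 = 3.5, z_2 = 1.5, r_2 = 2.5, x_3 = 7, y_3 = 1.5, z_3 = 5.5, w_3 = 4, d_3 = 4, x_4 = 1.5, y_4 = 4.5, z_4 = 5, r_4 = 1.5, x_5 = 3, y_5 = 9, z_5 = 6.5, h_5 = 4.5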